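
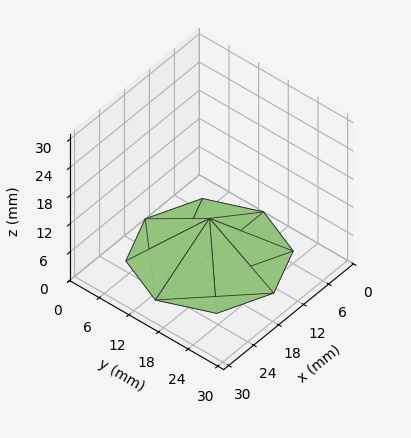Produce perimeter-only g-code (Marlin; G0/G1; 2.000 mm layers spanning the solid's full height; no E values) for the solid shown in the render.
Reading the render: the shape is a regular 8-sided pyramid, base circumscribed radius ≈ 13 mm, apex at z ≈ 8 mm (dimensions read to the nearest mm from the axis ticks). For the g-code, the solid's height is divided into equal slices at the stated Δz and each level perimeter traced with G1 moves after a G0 lift.

; perimeter-only toolpath
G21 ; units = mm
G90 ; absolute positioning
G28 ; home
; layer 1
G0 Z2.000
G0 X22.750 Y13.000
G1 X19.894 Y19.894
G1 X13.000 Y22.750
G1 X6.106 Y19.894
G1 X3.250 Y13.000
G1 X6.106 Y6.106
G1 X13.000 Y3.250
G1 X19.894 Y6.106
G1 X22.750 Y13.000
; layer 2
G0 Z4.000
G0 X19.500 Y13.000
G1 X17.596 Y17.596
G1 X13.000 Y19.500
G1 X8.404 Y17.596
G1 X6.500 Y13.000
G1 X8.404 Y8.404
G1 X13.000 Y6.500
G1 X17.596 Y8.404
G1 X19.500 Y13.000
; layer 3
G0 Z6.000
G0 X16.250 Y13.000
G1 X15.298 Y15.298
G1 X13.000 Y16.250
G1 X10.702 Y15.298
G1 X9.750 Y13.000
G1 X10.702 Y10.702
G1 X13.000 Y9.750
G1 X15.298 Y10.702
G1 X16.250 Y13.000
M2 ; end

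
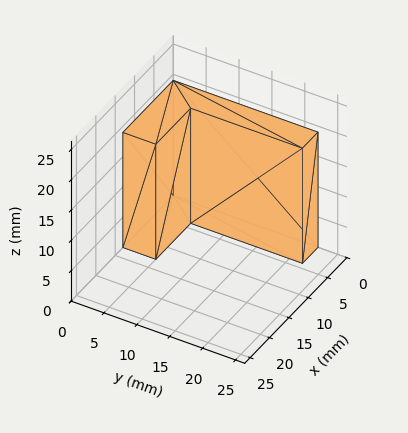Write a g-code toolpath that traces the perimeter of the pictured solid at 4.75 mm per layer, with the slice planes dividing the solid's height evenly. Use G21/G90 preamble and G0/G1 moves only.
Reading the render: the shape is an L-shaped prism: outer 13 × 22 mm, arm thicknesses ≈ 5 mm (horizontal) and 4 mm (vertical), extruded 19 mm in z (dimensions read to the nearest mm from the axis ticks). For the g-code, the solid's height is divided into equal slices at the stated Δz and each level perimeter traced with G1 moves after a G0 lift.

; perimeter-only toolpath
G21 ; units = mm
G90 ; absolute positioning
G28 ; home
; layer 1
G0 Z4.75
G0 X0.00 Y0.00
G1 X13.00 Y0.00
G1 X13.00 Y5.00
G1 X4.00 Y5.00
G1 X4.00 Y22.00
G1 X0.00 Y22.00
G1 X0.00 Y0.00
; layer 2
G0 Z9.50
G0 X0.00 Y0.00
G1 X13.00 Y0.00
G1 X13.00 Y5.00
G1 X4.00 Y5.00
G1 X4.00 Y22.00
G1 X0.00 Y22.00
G1 X0.00 Y0.00
; layer 3
G0 Z14.25
G0 X0.00 Y0.00
G1 X13.00 Y0.00
G1 X13.00 Y5.00
G1 X4.00 Y5.00
G1 X4.00 Y22.00
G1 X0.00 Y22.00
G1 X0.00 Y0.00
; layer 4
G0 Z19.00
G0 X0.00 Y0.00
G1 X13.00 Y0.00
G1 X13.00 Y5.00
G1 X4.00 Y5.00
G1 X4.00 Y22.00
G1 X0.00 Y22.00
G1 X0.00 Y0.00
M2 ; end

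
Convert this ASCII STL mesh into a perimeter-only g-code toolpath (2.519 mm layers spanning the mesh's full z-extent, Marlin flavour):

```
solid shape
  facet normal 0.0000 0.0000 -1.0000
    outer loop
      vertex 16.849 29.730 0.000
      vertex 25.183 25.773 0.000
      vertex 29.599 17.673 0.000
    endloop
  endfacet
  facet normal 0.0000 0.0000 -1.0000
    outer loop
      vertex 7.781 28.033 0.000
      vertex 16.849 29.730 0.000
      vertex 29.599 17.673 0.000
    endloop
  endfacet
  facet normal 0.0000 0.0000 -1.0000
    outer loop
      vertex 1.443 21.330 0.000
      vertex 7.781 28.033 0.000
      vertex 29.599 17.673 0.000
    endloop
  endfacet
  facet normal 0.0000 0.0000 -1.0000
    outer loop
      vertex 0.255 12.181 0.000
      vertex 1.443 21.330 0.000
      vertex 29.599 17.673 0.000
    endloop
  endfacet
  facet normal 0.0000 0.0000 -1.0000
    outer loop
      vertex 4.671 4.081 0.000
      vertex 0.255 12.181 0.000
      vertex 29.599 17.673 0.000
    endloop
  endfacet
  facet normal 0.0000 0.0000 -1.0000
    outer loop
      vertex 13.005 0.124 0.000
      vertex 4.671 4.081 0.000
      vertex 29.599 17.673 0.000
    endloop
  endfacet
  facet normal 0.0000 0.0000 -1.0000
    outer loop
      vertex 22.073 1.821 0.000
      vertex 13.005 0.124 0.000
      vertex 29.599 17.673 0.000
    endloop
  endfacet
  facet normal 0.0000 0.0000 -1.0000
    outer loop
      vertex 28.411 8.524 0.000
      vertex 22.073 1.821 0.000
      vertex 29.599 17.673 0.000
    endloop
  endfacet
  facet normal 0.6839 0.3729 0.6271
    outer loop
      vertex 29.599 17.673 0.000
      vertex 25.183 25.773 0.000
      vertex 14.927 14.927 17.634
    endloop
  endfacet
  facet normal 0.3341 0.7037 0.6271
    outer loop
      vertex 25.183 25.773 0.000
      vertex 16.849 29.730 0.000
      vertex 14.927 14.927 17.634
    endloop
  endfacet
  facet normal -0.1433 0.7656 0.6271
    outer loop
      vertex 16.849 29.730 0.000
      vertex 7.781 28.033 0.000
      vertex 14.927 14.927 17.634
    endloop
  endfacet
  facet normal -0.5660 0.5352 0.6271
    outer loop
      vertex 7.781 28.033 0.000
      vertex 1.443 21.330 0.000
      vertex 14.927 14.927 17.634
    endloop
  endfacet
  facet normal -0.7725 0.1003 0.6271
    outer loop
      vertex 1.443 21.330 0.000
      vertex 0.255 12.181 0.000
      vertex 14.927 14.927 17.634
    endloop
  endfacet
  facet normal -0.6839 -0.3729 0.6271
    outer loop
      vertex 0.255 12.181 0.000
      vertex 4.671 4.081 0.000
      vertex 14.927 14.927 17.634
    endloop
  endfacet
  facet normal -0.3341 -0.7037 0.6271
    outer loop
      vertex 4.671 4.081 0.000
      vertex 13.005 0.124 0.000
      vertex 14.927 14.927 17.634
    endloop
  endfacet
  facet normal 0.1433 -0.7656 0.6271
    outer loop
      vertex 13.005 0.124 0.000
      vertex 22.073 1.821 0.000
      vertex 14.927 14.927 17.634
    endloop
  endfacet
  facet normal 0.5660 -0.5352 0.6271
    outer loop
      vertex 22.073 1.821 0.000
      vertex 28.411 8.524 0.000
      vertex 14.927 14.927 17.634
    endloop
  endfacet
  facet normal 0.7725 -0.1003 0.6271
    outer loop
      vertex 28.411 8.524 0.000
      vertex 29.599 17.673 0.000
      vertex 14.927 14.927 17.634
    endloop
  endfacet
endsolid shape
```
; perimeter-only toolpath
G21 ; units = mm
G90 ; absolute positioning
G28 ; home
; layer 1
G0 Z2.519
G0 X27.503 Y17.281
G1 X23.718 Y24.224
G1 X16.574 Y27.615
G1 X8.802 Y26.161
G1 X3.369 Y20.415
G1 X2.351 Y12.573
G1 X6.136 Y5.630
G1 X13.280 Y2.239
G1 X21.052 Y3.693
G1 X26.485 Y9.439
G1 X27.503 Y17.281
; layer 2
G0 Z5.038
G0 X25.407 Y16.888
G1 X22.253 Y22.674
G1 X16.300 Y25.501
G1 X9.823 Y24.288
G1 X5.296 Y19.501
G1 X4.447 Y12.966
G1 X7.601 Y7.180
G1 X13.554 Y4.353
G1 X20.031 Y5.566
G1 X24.558 Y10.353
G1 X25.407 Y16.888
; layer 3
G0 Z7.557
G0 X23.311 Y16.496
G1 X20.788 Y21.125
G1 X16.025 Y23.386
G1 X10.844 Y22.416
G1 X7.222 Y18.586
G1 X6.543 Y13.358
G1 X9.066 Y8.729
G1 X13.829 Y6.468
G1 X19.010 Y7.438
G1 X22.632 Y11.268
G1 X23.311 Y16.496
; layer 4
G0 Z10.077
G0 X21.215 Y16.104
G1 X19.322 Y19.575
G1 X15.751 Y21.271
G1 X11.864 Y20.544
G1 X9.148 Y17.671
G1 X8.639 Y13.750
G1 X10.532 Y10.279
G1 X14.103 Y8.583
G1 X17.990 Y9.310
G1 X20.706 Y12.183
G1 X21.215 Y16.104
; layer 5
G0 Z12.596
G0 X19.119 Y15.712
G1 X17.857 Y18.026
G1 X15.476 Y19.156
G1 X12.885 Y18.672
G1 X11.074 Y16.756
G1 X10.735 Y14.142
G1 X11.997 Y11.828
G1 X14.378 Y10.698
G1 X16.969 Y11.182
G1 X18.780 Y13.098
G1 X19.119 Y15.712
; layer 6
G0 Z15.115
G0 X17.023 Y15.319
G1 X16.392 Y16.476
G1 X15.202 Y17.042
G1 X13.906 Y16.799
G1 X13.001 Y15.842
G1 X12.831 Y14.535
G1 X13.462 Y13.378
G1 X14.652 Y12.812
G1 X15.948 Y13.055
G1 X16.853 Y14.012
G1 X17.023 Y15.319
M2 ; end

The solid is a regular 10-sided pyramid, base circumscribed radius ≈ 14.9 mm, apex at z ≈ 17.6 mm. Slicing at Δz = 2.519 mm — 7 equal slices spanning the solid's height, so layer i sits at z = i·h/7 — gives 6 non-empty perimeters. Each is a 10-segment closed polygon; G0 lifts to the layer z and rapids to the start vertex, then G1 traces the edges. The cross-section shrinks linearly with z (the slice at the apex is degenerate and omitted).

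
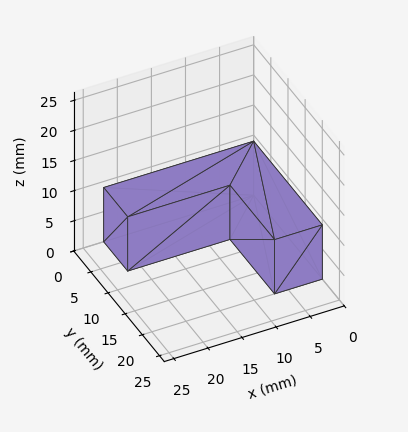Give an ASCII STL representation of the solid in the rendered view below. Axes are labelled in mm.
Reading the render: the shape is an L-shaped prism: outer 22 × 20 mm, arm thicknesses ≈ 7 mm (horizontal) and 7 mm (vertical), extruded 9 mm in z (dimensions read to the nearest mm from the axis ticks). For the STL, each face is triangulated and given an outward normal.

solid part
  facet normal 0.0000 0.0000 -1.0000
    outer loop
      vertex 22.000 7.000 0.000
      vertex 22.000 0.000 0.000
      vertex 0.000 0.000 0.000
    endloop
  endfacet
  facet normal 0.0000 0.0000 -1.0000
    outer loop
      vertex 7.000 7.000 0.000
      vertex 22.000 7.000 0.000
      vertex 0.000 0.000 0.000
    endloop
  endfacet
  facet normal 0.0000 0.0000 -1.0000
    outer loop
      vertex 7.000 20.000 0.000
      vertex 7.000 7.000 0.000
      vertex 0.000 0.000 0.000
    endloop
  endfacet
  facet normal 0.0000 0.0000 -1.0000
    outer loop
      vertex 0.000 20.000 0.000
      vertex 7.000 20.000 0.000
      vertex 0.000 0.000 0.000
    endloop
  endfacet
  facet normal 0.0000 0.0000 1.0000
    outer loop
      vertex 0.000 0.000 9.000
      vertex 22.000 0.000 9.000
      vertex 22.000 7.000 9.000
    endloop
  endfacet
  facet normal 0.0000 0.0000 1.0000
    outer loop
      vertex 0.000 0.000 9.000
      vertex 22.000 7.000 9.000
      vertex 7.000 7.000 9.000
    endloop
  endfacet
  facet normal 0.0000 0.0000 1.0000
    outer loop
      vertex 0.000 0.000 9.000
      vertex 7.000 7.000 9.000
      vertex 7.000 20.000 9.000
    endloop
  endfacet
  facet normal 0.0000 0.0000 1.0000
    outer loop
      vertex 0.000 0.000 9.000
      vertex 7.000 20.000 9.000
      vertex 0.000 20.000 9.000
    endloop
  endfacet
  facet normal 0.0000 -1.0000 0.0000
    outer loop
      vertex 0.000 0.000 0.000
      vertex 22.000 0.000 0.000
      vertex 22.000 0.000 9.000
    endloop
  endfacet
  facet normal 0.0000 -1.0000 0.0000
    outer loop
      vertex 0.000 0.000 0.000
      vertex 22.000 0.000 9.000
      vertex 0.000 0.000 9.000
    endloop
  endfacet
  facet normal 1.0000 0.0000 0.0000
    outer loop
      vertex 22.000 0.000 0.000
      vertex 22.000 7.000 0.000
      vertex 22.000 7.000 9.000
    endloop
  endfacet
  facet normal 1.0000 0.0000 0.0000
    outer loop
      vertex 22.000 0.000 0.000
      vertex 22.000 7.000 9.000
      vertex 22.000 0.000 9.000
    endloop
  endfacet
  facet normal 0.0000 1.0000 0.0000
    outer loop
      vertex 22.000 7.000 0.000
      vertex 7.000 7.000 0.000
      vertex 7.000 7.000 9.000
    endloop
  endfacet
  facet normal 0.0000 1.0000 0.0000
    outer loop
      vertex 22.000 7.000 0.000
      vertex 7.000 7.000 9.000
      vertex 22.000 7.000 9.000
    endloop
  endfacet
  facet normal 1.0000 0.0000 0.0000
    outer loop
      vertex 7.000 7.000 0.000
      vertex 7.000 20.000 0.000
      vertex 7.000 20.000 9.000
    endloop
  endfacet
  facet normal 1.0000 0.0000 0.0000
    outer loop
      vertex 7.000 7.000 0.000
      vertex 7.000 20.000 9.000
      vertex 7.000 7.000 9.000
    endloop
  endfacet
  facet normal 0.0000 1.0000 0.0000
    outer loop
      vertex 7.000 20.000 0.000
      vertex 0.000 20.000 0.000
      vertex 0.000 20.000 9.000
    endloop
  endfacet
  facet normal 0.0000 1.0000 0.0000
    outer loop
      vertex 7.000 20.000 0.000
      vertex 0.000 20.000 9.000
      vertex 7.000 20.000 9.000
    endloop
  endfacet
  facet normal -1.0000 0.0000 0.0000
    outer loop
      vertex 0.000 20.000 0.000
      vertex 0.000 0.000 0.000
      vertex 0.000 0.000 9.000
    endloop
  endfacet
  facet normal -1.0000 0.0000 0.0000
    outer loop
      vertex 0.000 20.000 0.000
      vertex 0.000 0.000 9.000
      vertex 0.000 20.000 9.000
    endloop
  endfacet
endsolid part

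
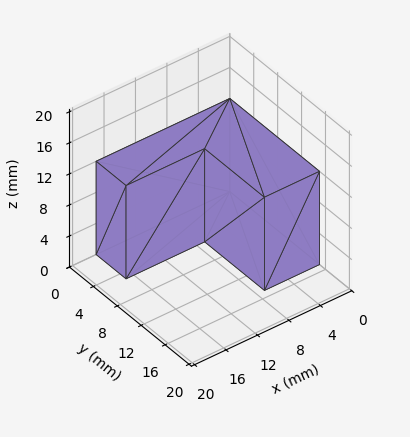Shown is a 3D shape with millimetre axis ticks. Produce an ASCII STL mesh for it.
Reading the render: the shape is an L-shaped prism: outer 17 × 15 mm, arm thicknesses ≈ 5 mm (horizontal) and 7 mm (vertical), extruded 12 mm in z (dimensions read to the nearest mm from the axis ticks). For the STL, each face is triangulated and given an outward normal.

solid part
  facet normal 0.0000 0.0000 -1.0000
    outer loop
      vertex 17.00 5.00 0.00
      vertex 17.00 0.00 0.00
      vertex 0.00 0.00 0.00
    endloop
  endfacet
  facet normal 0.0000 0.0000 -1.0000
    outer loop
      vertex 7.00 5.00 0.00
      vertex 17.00 5.00 0.00
      vertex 0.00 0.00 0.00
    endloop
  endfacet
  facet normal 0.0000 0.0000 -1.0000
    outer loop
      vertex 7.00 15.00 0.00
      vertex 7.00 5.00 0.00
      vertex 0.00 0.00 0.00
    endloop
  endfacet
  facet normal 0.0000 0.0000 -1.0000
    outer loop
      vertex 0.00 15.00 0.00
      vertex 7.00 15.00 0.00
      vertex 0.00 0.00 0.00
    endloop
  endfacet
  facet normal 0.0000 0.0000 1.0000
    outer loop
      vertex 0.00 0.00 12.00
      vertex 17.00 0.00 12.00
      vertex 17.00 5.00 12.00
    endloop
  endfacet
  facet normal 0.0000 0.0000 1.0000
    outer loop
      vertex 0.00 0.00 12.00
      vertex 17.00 5.00 12.00
      vertex 7.00 5.00 12.00
    endloop
  endfacet
  facet normal 0.0000 0.0000 1.0000
    outer loop
      vertex 0.00 0.00 12.00
      vertex 7.00 5.00 12.00
      vertex 7.00 15.00 12.00
    endloop
  endfacet
  facet normal 0.0000 0.0000 1.0000
    outer loop
      vertex 0.00 0.00 12.00
      vertex 7.00 15.00 12.00
      vertex 0.00 15.00 12.00
    endloop
  endfacet
  facet normal 0.0000 -1.0000 0.0000
    outer loop
      vertex 0.00 0.00 0.00
      vertex 17.00 0.00 0.00
      vertex 17.00 0.00 12.00
    endloop
  endfacet
  facet normal 0.0000 -1.0000 0.0000
    outer loop
      vertex 0.00 0.00 0.00
      vertex 17.00 0.00 12.00
      vertex 0.00 0.00 12.00
    endloop
  endfacet
  facet normal 1.0000 0.0000 0.0000
    outer loop
      vertex 17.00 0.00 0.00
      vertex 17.00 5.00 0.00
      vertex 17.00 5.00 12.00
    endloop
  endfacet
  facet normal 1.0000 0.0000 0.0000
    outer loop
      vertex 17.00 0.00 0.00
      vertex 17.00 5.00 12.00
      vertex 17.00 0.00 12.00
    endloop
  endfacet
  facet normal 0.0000 1.0000 0.0000
    outer loop
      vertex 17.00 5.00 0.00
      vertex 7.00 5.00 0.00
      vertex 7.00 5.00 12.00
    endloop
  endfacet
  facet normal 0.0000 1.0000 0.0000
    outer loop
      vertex 17.00 5.00 0.00
      vertex 7.00 5.00 12.00
      vertex 17.00 5.00 12.00
    endloop
  endfacet
  facet normal 1.0000 0.0000 0.0000
    outer loop
      vertex 7.00 5.00 0.00
      vertex 7.00 15.00 0.00
      vertex 7.00 15.00 12.00
    endloop
  endfacet
  facet normal 1.0000 0.0000 0.0000
    outer loop
      vertex 7.00 5.00 0.00
      vertex 7.00 15.00 12.00
      vertex 7.00 5.00 12.00
    endloop
  endfacet
  facet normal 0.0000 1.0000 0.0000
    outer loop
      vertex 7.00 15.00 0.00
      vertex 0.00 15.00 0.00
      vertex 0.00 15.00 12.00
    endloop
  endfacet
  facet normal 0.0000 1.0000 0.0000
    outer loop
      vertex 7.00 15.00 0.00
      vertex 0.00 15.00 12.00
      vertex 7.00 15.00 12.00
    endloop
  endfacet
  facet normal -1.0000 0.0000 0.0000
    outer loop
      vertex 0.00 15.00 0.00
      vertex 0.00 0.00 0.00
      vertex 0.00 0.00 12.00
    endloop
  endfacet
  facet normal -1.0000 0.0000 0.0000
    outer loop
      vertex 0.00 15.00 0.00
      vertex 0.00 0.00 12.00
      vertex 0.00 15.00 12.00
    endloop
  endfacet
endsolid part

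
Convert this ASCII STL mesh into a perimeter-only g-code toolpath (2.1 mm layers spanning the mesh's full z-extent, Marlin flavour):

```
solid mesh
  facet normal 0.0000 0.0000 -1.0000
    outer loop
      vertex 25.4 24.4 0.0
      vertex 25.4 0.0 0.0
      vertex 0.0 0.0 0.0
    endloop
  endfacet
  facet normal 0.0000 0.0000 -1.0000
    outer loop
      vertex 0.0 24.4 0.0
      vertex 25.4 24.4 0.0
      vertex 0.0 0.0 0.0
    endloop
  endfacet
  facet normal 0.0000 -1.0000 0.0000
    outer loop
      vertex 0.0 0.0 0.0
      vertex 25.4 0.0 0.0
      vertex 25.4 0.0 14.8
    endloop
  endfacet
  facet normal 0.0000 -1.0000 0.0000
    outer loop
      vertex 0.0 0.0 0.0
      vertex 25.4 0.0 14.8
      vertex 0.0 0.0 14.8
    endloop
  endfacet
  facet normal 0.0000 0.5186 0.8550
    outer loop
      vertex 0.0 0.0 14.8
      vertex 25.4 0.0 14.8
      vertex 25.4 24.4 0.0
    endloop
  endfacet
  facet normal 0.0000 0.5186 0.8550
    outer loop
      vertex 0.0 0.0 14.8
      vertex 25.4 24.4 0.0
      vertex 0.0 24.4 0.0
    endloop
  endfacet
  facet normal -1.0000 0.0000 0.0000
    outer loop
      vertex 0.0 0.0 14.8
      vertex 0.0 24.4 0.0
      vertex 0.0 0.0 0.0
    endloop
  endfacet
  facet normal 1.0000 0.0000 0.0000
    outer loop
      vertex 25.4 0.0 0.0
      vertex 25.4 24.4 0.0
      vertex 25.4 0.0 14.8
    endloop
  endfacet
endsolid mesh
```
; perimeter-only toolpath
G21 ; units = mm
G90 ; absolute positioning
G28 ; home
; layer 1
G0 Z2.1
G0 X0.0 Y0.0
G1 X25.4 Y0.0
G1 X25.4 Y20.9
G1 X0.0 Y20.9
G1 X0.0 Y0.0
; layer 2
G0 Z4.2
G0 X0.0 Y0.0
G1 X25.4 Y0.0
G1 X25.4 Y17.4
G1 X0.0 Y17.4
G1 X0.0 Y0.0
; layer 3
G0 Z6.3
G0 X0.0 Y0.0
G1 X25.4 Y0.0
G1 X25.4 Y13.9
G1 X0.0 Y13.9
G1 X0.0 Y0.0
; layer 4
G0 Z8.5
G0 X0.0 Y0.0
G1 X25.4 Y0.0
G1 X25.4 Y10.5
G1 X0.0 Y10.5
G1 X0.0 Y0.0
; layer 5
G0 Z10.6
G0 X0.0 Y0.0
G1 X25.4 Y0.0
G1 X25.4 Y7.0
G1 X0.0 Y7.0
G1 X0.0 Y0.0
; layer 6
G0 Z12.7
G0 X0.0 Y0.0
G1 X25.4 Y0.0
G1 X25.4 Y3.5
G1 X0.0 Y3.5
G1 X0.0 Y0.0
M2 ; end

The solid is a wedge (ramp): 25.4 × 24.4 mm base, rising to 14.8 mm along the y=0 edge and sloping linearly to z=0 at y=24.4. Slicing at Δz = 2.1 mm — 7 equal slices spanning the solid's height, so layer i sits at z = i·h/7 — gives 6 non-empty perimeters. Each is a 4-segment closed polygon; G0 lifts to the layer z and rapids to the start vertex, then G1 traces the edges. The cross-section shrinks linearly with z (the slice at the apex is degenerate and omitted).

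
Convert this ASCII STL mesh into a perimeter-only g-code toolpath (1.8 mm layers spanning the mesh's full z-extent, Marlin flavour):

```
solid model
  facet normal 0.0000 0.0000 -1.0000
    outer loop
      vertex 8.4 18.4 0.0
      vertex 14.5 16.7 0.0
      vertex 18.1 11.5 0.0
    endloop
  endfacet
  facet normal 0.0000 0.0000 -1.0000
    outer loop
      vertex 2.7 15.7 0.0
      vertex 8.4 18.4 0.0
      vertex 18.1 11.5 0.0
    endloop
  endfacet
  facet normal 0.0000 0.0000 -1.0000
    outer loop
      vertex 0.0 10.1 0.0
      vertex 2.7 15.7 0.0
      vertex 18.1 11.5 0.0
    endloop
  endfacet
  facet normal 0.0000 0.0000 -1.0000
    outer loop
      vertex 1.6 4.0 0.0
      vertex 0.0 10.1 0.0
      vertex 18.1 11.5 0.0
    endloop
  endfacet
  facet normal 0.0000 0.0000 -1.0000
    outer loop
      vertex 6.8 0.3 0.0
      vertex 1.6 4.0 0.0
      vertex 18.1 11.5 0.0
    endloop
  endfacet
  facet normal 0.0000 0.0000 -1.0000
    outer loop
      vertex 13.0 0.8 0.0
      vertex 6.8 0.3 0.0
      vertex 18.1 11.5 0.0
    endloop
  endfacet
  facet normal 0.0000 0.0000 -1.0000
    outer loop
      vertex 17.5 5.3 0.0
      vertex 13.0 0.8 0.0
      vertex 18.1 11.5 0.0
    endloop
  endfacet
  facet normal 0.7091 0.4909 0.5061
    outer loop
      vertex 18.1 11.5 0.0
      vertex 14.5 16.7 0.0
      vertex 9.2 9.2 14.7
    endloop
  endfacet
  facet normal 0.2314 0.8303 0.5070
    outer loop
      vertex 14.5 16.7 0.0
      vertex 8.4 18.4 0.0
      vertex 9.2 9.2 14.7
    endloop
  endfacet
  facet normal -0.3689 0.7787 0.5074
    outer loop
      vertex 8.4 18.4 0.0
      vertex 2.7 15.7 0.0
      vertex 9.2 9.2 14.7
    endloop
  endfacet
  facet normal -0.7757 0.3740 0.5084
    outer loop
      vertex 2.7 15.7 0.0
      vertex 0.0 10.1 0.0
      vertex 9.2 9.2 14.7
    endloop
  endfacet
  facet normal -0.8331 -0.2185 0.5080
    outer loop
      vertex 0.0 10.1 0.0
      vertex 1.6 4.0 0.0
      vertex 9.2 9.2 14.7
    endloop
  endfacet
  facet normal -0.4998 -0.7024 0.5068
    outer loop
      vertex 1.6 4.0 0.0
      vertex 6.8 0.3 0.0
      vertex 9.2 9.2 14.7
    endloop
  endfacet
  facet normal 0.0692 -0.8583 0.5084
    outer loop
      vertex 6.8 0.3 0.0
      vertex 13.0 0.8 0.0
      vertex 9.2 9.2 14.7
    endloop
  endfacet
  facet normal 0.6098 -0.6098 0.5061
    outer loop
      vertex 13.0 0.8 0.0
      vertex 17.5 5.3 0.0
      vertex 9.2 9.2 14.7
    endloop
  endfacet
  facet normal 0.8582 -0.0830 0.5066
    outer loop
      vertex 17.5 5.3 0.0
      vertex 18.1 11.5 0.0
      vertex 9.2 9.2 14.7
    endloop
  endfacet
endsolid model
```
; perimeter-only toolpath
G21 ; units = mm
G90 ; absolute positioning
G28 ; home
; layer 1
G0 Z1.8
G0 X17.0 Y11.2
G1 X13.8 Y15.8
G1 X8.5 Y17.2
G1 X3.5 Y14.9
G1 X1.1 Y10.0
G1 X2.5 Y4.7
G1 X7.1 Y1.4
G1 X12.5 Y1.9
G1 X16.5 Y5.8
G1 X17.0 Y11.2
; layer 2
G0 Z3.7
G0 X15.9 Y10.9
G1 X13.2 Y14.8
G1 X8.6 Y16.1
G1 X4.3 Y14.1
G1 X2.3 Y9.9
G1 X3.5 Y5.3
G1 X7.4 Y2.5
G1 X12.1 Y2.9
G1 X15.4 Y6.3
G1 X15.9 Y10.9
; layer 3
G0 Z5.5
G0 X14.8 Y10.6
G1 X12.5 Y13.9
G1 X8.7 Y14.9
G1 X5.1 Y13.3
G1 X3.4 Y9.8
G1 X4.4 Y5.9
G1 X7.7 Y3.6
G1 X11.6 Y3.9
G1 X14.4 Y6.8
G1 X14.8 Y10.6
; layer 4
G0 Z7.3
G0 X13.7 Y10.3
G1 X11.8 Y12.9
G1 X8.8 Y13.8
G1 X5.9 Y12.4
G1 X4.6 Y9.6
G1 X5.4 Y6.6
G1 X8.0 Y4.8
G1 X11.1 Y5.0
G1 X13.3 Y7.2
G1 X13.7 Y10.3
; layer 5
G0 Z9.2
G0 X12.5 Y10.1
G1 X11.2 Y12.0
G1 X8.9 Y12.6
G1 X6.8 Y11.6
G1 X5.8 Y9.5
G1 X6.3 Y7.2
G1 X8.3 Y5.9
G1 X10.6 Y6.0
G1 X12.3 Y7.7
G1 X12.5 Y10.1
; layer 6
G0 Z11.0
G0 X11.4 Y9.8
G1 X10.5 Y11.1
G1 X9.0 Y11.5
G1 X7.6 Y10.8
G1 X6.9 Y9.4
G1 X7.3 Y7.9
G1 X8.6 Y7.0
G1 X10.2 Y7.1
G1 X11.3 Y8.2
G1 X11.4 Y9.8
; layer 7
G0 Z12.9
G0 X10.3 Y9.5
G1 X9.9 Y10.1
G1 X9.1 Y10.3
G1 X8.4 Y10.0
G1 X8.0 Y9.3
G1 X8.2 Y8.5
G1 X8.9 Y8.1
G1 X9.7 Y8.1
G1 X10.2 Y8.7
G1 X10.3 Y9.5
M2 ; end

The solid is a regular 9-sided pyramid, base circumscribed radius ≈ 9.2 mm, apex at z ≈ 14.7 mm. Slicing at Δz = 1.8 mm — 8 equal slices spanning the solid's height, so layer i sits at z = i·h/8 — gives 7 non-empty perimeters. Each is a 9-segment closed polygon; G0 lifts to the layer z and rapids to the start vertex, then G1 traces the edges. The cross-section shrinks linearly with z (the slice at the apex is degenerate and omitted).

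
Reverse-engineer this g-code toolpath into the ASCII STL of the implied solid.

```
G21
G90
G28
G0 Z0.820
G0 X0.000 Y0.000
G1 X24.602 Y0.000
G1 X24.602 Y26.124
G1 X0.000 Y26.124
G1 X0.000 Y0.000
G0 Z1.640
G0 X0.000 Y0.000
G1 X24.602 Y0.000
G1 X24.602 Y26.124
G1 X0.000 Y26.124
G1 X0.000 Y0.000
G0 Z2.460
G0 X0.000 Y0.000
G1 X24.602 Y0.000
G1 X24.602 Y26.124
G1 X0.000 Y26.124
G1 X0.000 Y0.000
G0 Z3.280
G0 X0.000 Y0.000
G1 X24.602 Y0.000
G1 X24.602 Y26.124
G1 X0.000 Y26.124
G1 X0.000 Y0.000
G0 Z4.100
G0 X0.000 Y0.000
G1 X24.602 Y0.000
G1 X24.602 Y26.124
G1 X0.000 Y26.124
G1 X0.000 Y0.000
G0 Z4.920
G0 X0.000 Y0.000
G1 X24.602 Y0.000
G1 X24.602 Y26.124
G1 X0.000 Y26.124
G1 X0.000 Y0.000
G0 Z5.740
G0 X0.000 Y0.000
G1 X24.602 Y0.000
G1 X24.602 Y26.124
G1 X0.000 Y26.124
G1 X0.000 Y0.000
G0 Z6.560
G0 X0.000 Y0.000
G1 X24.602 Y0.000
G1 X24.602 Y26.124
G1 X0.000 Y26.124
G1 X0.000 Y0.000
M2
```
solid part
  facet normal 0.0000 0.0000 -1.0000
    outer loop
      vertex 24.602 26.124 0.000
      vertex 24.602 0.000 0.000
      vertex 0.000 0.000 0.000
    endloop
  endfacet
  facet normal 0.0000 0.0000 -1.0000
    outer loop
      vertex 0.000 26.124 0.000
      vertex 24.602 26.124 0.000
      vertex 0.000 0.000 0.000
    endloop
  endfacet
  facet normal 0.0000 0.0000 1.0000
    outer loop
      vertex 0.000 0.000 6.560
      vertex 24.602 0.000 6.560
      vertex 24.602 26.124 6.560
    endloop
  endfacet
  facet normal 0.0000 0.0000 1.0000
    outer loop
      vertex 0.000 0.000 6.560
      vertex 24.602 26.124 6.560
      vertex 0.000 26.124 6.560
    endloop
  endfacet
  facet normal 0.0000 -1.0000 0.0000
    outer loop
      vertex 0.000 0.000 0.000
      vertex 24.602 0.000 0.000
      vertex 24.602 0.000 6.560
    endloop
  endfacet
  facet normal 0.0000 -1.0000 0.0000
    outer loop
      vertex 0.000 0.000 0.000
      vertex 24.602 0.000 6.560
      vertex 0.000 0.000 6.560
    endloop
  endfacet
  facet normal 0.0000 1.0000 0.0000
    outer loop
      vertex 24.602 26.124 6.560
      vertex 24.602 26.124 0.000
      vertex 0.000 26.124 0.000
    endloop
  endfacet
  facet normal 0.0000 1.0000 0.0000
    outer loop
      vertex 0.000 26.124 6.560
      vertex 24.602 26.124 6.560
      vertex 0.000 26.124 0.000
    endloop
  endfacet
  facet normal -1.0000 0.0000 0.0000
    outer loop
      vertex 0.000 26.124 6.560
      vertex 0.000 26.124 0.000
      vertex 0.000 0.000 0.000
    endloop
  endfacet
  facet normal -1.0000 0.0000 0.0000
    outer loop
      vertex 0.000 0.000 6.560
      vertex 0.000 26.124 6.560
      vertex 0.000 0.000 0.000
    endloop
  endfacet
  facet normal 1.0000 0.0000 0.0000
    outer loop
      vertex 24.602 0.000 0.000
      vertex 24.602 26.124 0.000
      vertex 24.602 26.124 6.560
    endloop
  endfacet
  facet normal 1.0000 0.0000 0.0000
    outer loop
      vertex 24.602 0.000 0.000
      vertex 24.602 26.124 6.560
      vertex 24.602 0.000 6.560
    endloop
  endfacet
endsolid part

The G0 Z moves step by Δz≈0.820 mm. Every layer's G1 loop is the same polygon, so the solid is a straight extrusion of it from z=0 to z≈6.56. Closing with flat bottom and top caps and triangulating gives 12 facets — a rectangular box, roughly 24.6 × 26.1 mm footprint and 6.56 mm tall.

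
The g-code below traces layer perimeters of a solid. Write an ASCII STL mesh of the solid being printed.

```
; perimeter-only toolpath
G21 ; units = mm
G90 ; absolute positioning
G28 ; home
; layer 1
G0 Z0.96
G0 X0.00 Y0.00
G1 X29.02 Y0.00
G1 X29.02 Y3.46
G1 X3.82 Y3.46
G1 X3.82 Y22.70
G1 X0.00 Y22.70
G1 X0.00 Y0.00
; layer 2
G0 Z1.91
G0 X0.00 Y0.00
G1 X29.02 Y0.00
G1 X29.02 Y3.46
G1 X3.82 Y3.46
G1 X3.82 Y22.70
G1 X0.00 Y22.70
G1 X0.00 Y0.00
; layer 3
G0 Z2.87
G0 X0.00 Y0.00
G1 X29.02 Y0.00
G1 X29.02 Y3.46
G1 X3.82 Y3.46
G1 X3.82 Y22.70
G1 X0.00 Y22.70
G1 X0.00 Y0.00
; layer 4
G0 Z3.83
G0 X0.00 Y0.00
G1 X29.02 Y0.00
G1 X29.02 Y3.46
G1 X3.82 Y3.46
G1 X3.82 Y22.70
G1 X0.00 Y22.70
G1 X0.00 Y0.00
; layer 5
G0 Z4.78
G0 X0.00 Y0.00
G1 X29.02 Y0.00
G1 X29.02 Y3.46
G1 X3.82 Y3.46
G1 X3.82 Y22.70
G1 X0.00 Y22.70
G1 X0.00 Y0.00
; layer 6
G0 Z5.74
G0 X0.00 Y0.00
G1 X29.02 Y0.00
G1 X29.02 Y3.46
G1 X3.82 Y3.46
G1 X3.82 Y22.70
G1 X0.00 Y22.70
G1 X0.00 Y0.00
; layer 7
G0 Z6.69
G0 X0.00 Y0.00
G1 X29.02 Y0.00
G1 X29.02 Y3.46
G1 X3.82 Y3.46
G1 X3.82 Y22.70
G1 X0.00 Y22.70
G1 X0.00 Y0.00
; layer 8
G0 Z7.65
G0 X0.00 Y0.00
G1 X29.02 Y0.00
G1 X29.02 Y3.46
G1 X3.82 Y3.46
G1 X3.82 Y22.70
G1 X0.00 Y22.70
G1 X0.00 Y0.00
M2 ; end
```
solid part
  facet normal 0.0000 0.0000 -1.0000
    outer loop
      vertex 29.02 3.46 0.00
      vertex 29.02 0.00 0.00
      vertex 0.00 0.00 0.00
    endloop
  endfacet
  facet normal 0.0000 0.0000 -1.0000
    outer loop
      vertex 3.82 3.46 0.00
      vertex 29.02 3.46 0.00
      vertex 0.00 0.00 0.00
    endloop
  endfacet
  facet normal 0.0000 0.0000 -1.0000
    outer loop
      vertex 3.82 22.70 0.00
      vertex 3.82 3.46 0.00
      vertex 0.00 0.00 0.00
    endloop
  endfacet
  facet normal 0.0000 0.0000 -1.0000
    outer loop
      vertex 0.00 22.70 0.00
      vertex 3.82 22.70 0.00
      vertex 0.00 0.00 0.00
    endloop
  endfacet
  facet normal 0.0000 0.0000 1.0000
    outer loop
      vertex 0.00 0.00 7.65
      vertex 29.02 0.00 7.65
      vertex 29.02 3.46 7.65
    endloop
  endfacet
  facet normal 0.0000 0.0000 1.0000
    outer loop
      vertex 0.00 0.00 7.65
      vertex 29.02 3.46 7.65
      vertex 3.82 3.46 7.65
    endloop
  endfacet
  facet normal 0.0000 0.0000 1.0000
    outer loop
      vertex 0.00 0.00 7.65
      vertex 3.82 3.46 7.65
      vertex 3.82 22.70 7.65
    endloop
  endfacet
  facet normal 0.0000 0.0000 1.0000
    outer loop
      vertex 0.00 0.00 7.65
      vertex 3.82 22.70 7.65
      vertex 0.00 22.70 7.65
    endloop
  endfacet
  facet normal 0.0000 -1.0000 0.0000
    outer loop
      vertex 0.00 0.00 0.00
      vertex 29.02 0.00 0.00
      vertex 29.02 0.00 7.65
    endloop
  endfacet
  facet normal 0.0000 -1.0000 0.0000
    outer loop
      vertex 0.00 0.00 0.00
      vertex 29.02 0.00 7.65
      vertex 0.00 0.00 7.65
    endloop
  endfacet
  facet normal 1.0000 0.0000 0.0000
    outer loop
      vertex 29.02 0.00 0.00
      vertex 29.02 3.46 0.00
      vertex 29.02 3.46 7.65
    endloop
  endfacet
  facet normal 1.0000 0.0000 0.0000
    outer loop
      vertex 29.02 0.00 0.00
      vertex 29.02 3.46 7.65
      vertex 29.02 0.00 7.65
    endloop
  endfacet
  facet normal 0.0000 1.0000 0.0000
    outer loop
      vertex 29.02 3.46 0.00
      vertex 3.82 3.46 0.00
      vertex 3.82 3.46 7.65
    endloop
  endfacet
  facet normal 0.0000 1.0000 0.0000
    outer loop
      vertex 29.02 3.46 0.00
      vertex 3.82 3.46 7.65
      vertex 29.02 3.46 7.65
    endloop
  endfacet
  facet normal 1.0000 0.0000 0.0000
    outer loop
      vertex 3.82 3.46 0.00
      vertex 3.82 22.70 0.00
      vertex 3.82 22.70 7.65
    endloop
  endfacet
  facet normal 1.0000 0.0000 0.0000
    outer loop
      vertex 3.82 3.46 0.00
      vertex 3.82 22.70 7.65
      vertex 3.82 3.46 7.65
    endloop
  endfacet
  facet normal 0.0000 1.0000 0.0000
    outer loop
      vertex 3.82 22.70 0.00
      vertex 0.00 22.70 0.00
      vertex 0.00 22.70 7.65
    endloop
  endfacet
  facet normal 0.0000 1.0000 0.0000
    outer loop
      vertex 3.82 22.70 0.00
      vertex 0.00 22.70 7.65
      vertex 3.82 22.70 7.65
    endloop
  endfacet
  facet normal -1.0000 0.0000 0.0000
    outer loop
      vertex 0.00 22.70 0.00
      vertex 0.00 0.00 0.00
      vertex 0.00 0.00 7.65
    endloop
  endfacet
  facet normal -1.0000 0.0000 0.0000
    outer loop
      vertex 0.00 22.70 0.00
      vertex 0.00 0.00 7.65
      vertex 0.00 22.70 7.65
    endloop
  endfacet
endsolid part

The G0 Z moves step by Δz≈0.96 mm. Every layer's G1 loop is the same polygon, so the solid is a straight extrusion of it from z=0 to z≈7.65. Closing with flat bottom and top caps and triangulating gives 20 facets — an L-shaped prism: outer 29 × 22.7 mm, arm thicknesses ≈ 3.46 mm (horizontal) and 3.82 mm (vertical), extruded 7.65 mm in z.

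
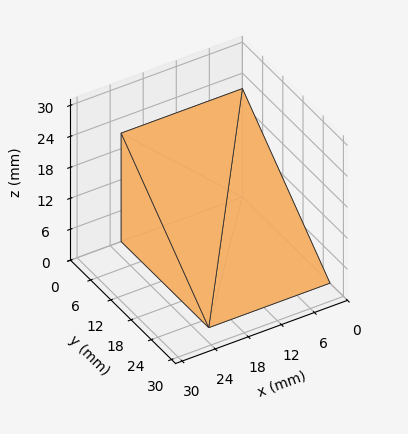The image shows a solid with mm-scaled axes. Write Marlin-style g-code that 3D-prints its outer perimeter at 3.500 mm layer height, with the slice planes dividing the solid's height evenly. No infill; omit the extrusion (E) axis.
Reading the render: the shape is a wedge (ramp): 22 × 26 mm base, rising to 21 mm along the y=0 edge and sloping linearly to z=0 at y=26 (dimensions read to the nearest mm from the axis ticks). For the g-code, the solid's height is divided into equal slices at the stated Δz and each level perimeter traced with G1 moves after a G0 lift.

; perimeter-only toolpath
G21 ; units = mm
G90 ; absolute positioning
G28 ; home
; layer 1
G0 Z3.500
G0 X0.000 Y0.000
G1 X22.000 Y0.000
G1 X22.000 Y21.667
G1 X0.000 Y21.667
G1 X0.000 Y0.000
; layer 2
G0 Z7.000
G0 X0.000 Y0.000
G1 X22.000 Y0.000
G1 X22.000 Y17.333
G1 X0.000 Y17.333
G1 X0.000 Y0.000
; layer 3
G0 Z10.500
G0 X0.000 Y0.000
G1 X22.000 Y0.000
G1 X22.000 Y13.000
G1 X0.000 Y13.000
G1 X0.000 Y0.000
; layer 4
G0 Z14.000
G0 X0.000 Y0.000
G1 X22.000 Y0.000
G1 X22.000 Y8.667
G1 X0.000 Y8.667
G1 X0.000 Y0.000
; layer 5
G0 Z17.500
G0 X0.000 Y0.000
G1 X22.000 Y0.000
G1 X22.000 Y4.333
G1 X0.000 Y4.333
G1 X0.000 Y0.000
M2 ; end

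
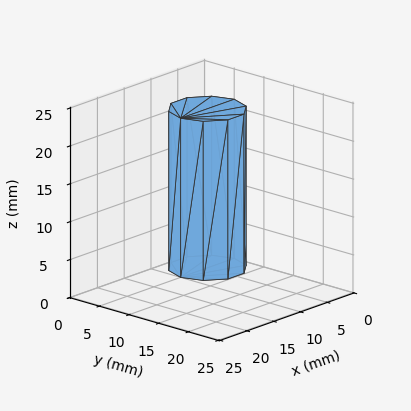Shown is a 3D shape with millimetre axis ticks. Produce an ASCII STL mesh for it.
Reading the render: the shape is a regular 10-sided prism (a cylinder approximated with 10 flat sides), circumscribed radius ≈ 5 mm, height ≈ 21 mm (dimensions read to the nearest mm from the axis ticks). For the STL, each face is triangulated and given an outward normal.

solid part
  facet normal 0.0000 0.0000 -1.0000
    outer loop
      vertex 6.5 9.8 0.0
      vertex 9.0 7.9 0.0
      vertex 10.0 5.0 0.0
    endloop
  endfacet
  facet normal 0.0000 0.0000 -1.0000
    outer loop
      vertex 3.5 9.8 0.0
      vertex 6.5 9.8 0.0
      vertex 10.0 5.0 0.0
    endloop
  endfacet
  facet normal 0.0000 0.0000 -1.0000
    outer loop
      vertex 1.0 7.9 0.0
      vertex 3.5 9.8 0.0
      vertex 10.0 5.0 0.0
    endloop
  endfacet
  facet normal 0.0000 0.0000 -1.0000
    outer loop
      vertex 0.0 5.0 0.0
      vertex 1.0 7.9 0.0
      vertex 10.0 5.0 0.0
    endloop
  endfacet
  facet normal 0.0000 0.0000 -1.0000
    outer loop
      vertex 1.0 2.1 0.0
      vertex 0.0 5.0 0.0
      vertex 10.0 5.0 0.0
    endloop
  endfacet
  facet normal 0.0000 0.0000 -1.0000
    outer loop
      vertex 3.5 0.2 0.0
      vertex 1.0 2.1 0.0
      vertex 10.0 5.0 0.0
    endloop
  endfacet
  facet normal 0.0000 0.0000 -1.0000
    outer loop
      vertex 6.5 0.2 0.0
      vertex 3.5 0.2 0.0
      vertex 10.0 5.0 0.0
    endloop
  endfacet
  facet normal 0.0000 0.0000 -1.0000
    outer loop
      vertex 9.0 2.1 0.0
      vertex 6.5 0.2 0.0
      vertex 10.0 5.0 0.0
    endloop
  endfacet
  facet normal 0.0000 0.0000 1.0000
    outer loop
      vertex 10.0 5.0 21.0
      vertex 9.0 7.9 21.0
      vertex 6.5 9.8 21.0
    endloop
  endfacet
  facet normal 0.0000 0.0000 1.0000
    outer loop
      vertex 10.0 5.0 21.0
      vertex 6.5 9.8 21.0
      vertex 3.5 9.8 21.0
    endloop
  endfacet
  facet normal 0.0000 0.0000 1.0000
    outer loop
      vertex 10.0 5.0 21.0
      vertex 3.5 9.8 21.0
      vertex 1.0 7.9 21.0
    endloop
  endfacet
  facet normal 0.0000 0.0000 1.0000
    outer loop
      vertex 10.0 5.0 21.0
      vertex 1.0 7.9 21.0
      vertex 0.0 5.0 21.0
    endloop
  endfacet
  facet normal 0.0000 0.0000 1.0000
    outer loop
      vertex 10.0 5.0 21.0
      vertex 0.0 5.0 21.0
      vertex 1.0 2.1 21.0
    endloop
  endfacet
  facet normal 0.0000 0.0000 1.0000
    outer loop
      vertex 10.0 5.0 21.0
      vertex 1.0 2.1 21.0
      vertex 3.5 0.2 21.0
    endloop
  endfacet
  facet normal 0.0000 0.0000 1.0000
    outer loop
      vertex 10.0 5.0 21.0
      vertex 3.5 0.2 21.0
      vertex 6.5 0.2 21.0
    endloop
  endfacet
  facet normal 0.0000 0.0000 1.0000
    outer loop
      vertex 10.0 5.0 21.0
      vertex 6.5 0.2 21.0
      vertex 9.0 2.1 21.0
    endloop
  endfacet
  facet normal 0.9454 0.3260 0.0000
    outer loop
      vertex 10.0 5.0 0.0
      vertex 9.0 7.9 0.0
      vertex 9.0 7.9 21.0
    endloop
  endfacet
  facet normal 0.9454 0.3260 0.0000
    outer loop
      vertex 10.0 5.0 0.0
      vertex 9.0 7.9 21.0
      vertex 10.0 5.0 21.0
    endloop
  endfacet
  facet normal 0.6051 0.7962 0.0000
    outer loop
      vertex 9.0 7.9 0.0
      vertex 6.5 9.8 0.0
      vertex 6.5 9.8 21.0
    endloop
  endfacet
  facet normal 0.6051 0.7962 0.0000
    outer loop
      vertex 9.0 7.9 0.0
      vertex 6.5 9.8 21.0
      vertex 9.0 7.9 21.0
    endloop
  endfacet
  facet normal 0.0000 1.0000 0.0000
    outer loop
      vertex 6.5 9.8 0.0
      vertex 3.5 9.8 0.0
      vertex 3.5 9.8 21.0
    endloop
  endfacet
  facet normal 0.0000 1.0000 0.0000
    outer loop
      vertex 6.5 9.8 0.0
      vertex 3.5 9.8 21.0
      vertex 6.5 9.8 21.0
    endloop
  endfacet
  facet normal -0.6051 0.7962 0.0000
    outer loop
      vertex 3.5 9.8 0.0
      vertex 1.0 7.9 0.0
      vertex 1.0 7.9 21.0
    endloop
  endfacet
  facet normal -0.6051 0.7962 0.0000
    outer loop
      vertex 3.5 9.8 0.0
      vertex 1.0 7.9 21.0
      vertex 3.5 9.8 21.0
    endloop
  endfacet
  facet normal -0.9454 0.3260 0.0000
    outer loop
      vertex 1.0 7.9 0.0
      vertex 0.0 5.0 0.0
      vertex 0.0 5.0 21.0
    endloop
  endfacet
  facet normal -0.9454 0.3260 0.0000
    outer loop
      vertex 1.0 7.9 0.0
      vertex 0.0 5.0 21.0
      vertex 1.0 7.9 21.0
    endloop
  endfacet
  facet normal -0.9454 -0.3260 0.0000
    outer loop
      vertex 0.0 5.0 0.0
      vertex 1.0 2.1 0.0
      vertex 1.0 2.1 21.0
    endloop
  endfacet
  facet normal -0.9454 -0.3260 0.0000
    outer loop
      vertex 0.0 5.0 0.0
      vertex 1.0 2.1 21.0
      vertex 0.0 5.0 21.0
    endloop
  endfacet
  facet normal -0.6051 -0.7962 0.0000
    outer loop
      vertex 1.0 2.1 0.0
      vertex 3.5 0.2 0.0
      vertex 3.5 0.2 21.0
    endloop
  endfacet
  facet normal -0.6051 -0.7962 0.0000
    outer loop
      vertex 1.0 2.1 0.0
      vertex 3.5 0.2 21.0
      vertex 1.0 2.1 21.0
    endloop
  endfacet
  facet normal 0.0000 -1.0000 0.0000
    outer loop
      vertex 3.5 0.2 0.0
      vertex 6.5 0.2 0.0
      vertex 6.5 0.2 21.0
    endloop
  endfacet
  facet normal 0.0000 -1.0000 0.0000
    outer loop
      vertex 3.5 0.2 0.0
      vertex 6.5 0.2 21.0
      vertex 3.5 0.2 21.0
    endloop
  endfacet
  facet normal 0.6051 -0.7962 0.0000
    outer loop
      vertex 6.5 0.2 0.0
      vertex 9.0 2.1 0.0
      vertex 9.0 2.1 21.0
    endloop
  endfacet
  facet normal 0.6051 -0.7962 0.0000
    outer loop
      vertex 6.5 0.2 0.0
      vertex 9.0 2.1 21.0
      vertex 6.5 0.2 21.0
    endloop
  endfacet
  facet normal 0.9454 -0.3260 0.0000
    outer loop
      vertex 9.0 2.1 0.0
      vertex 10.0 5.0 0.0
      vertex 10.0 5.0 21.0
    endloop
  endfacet
  facet normal 0.9454 -0.3260 0.0000
    outer loop
      vertex 9.0 2.1 0.0
      vertex 10.0 5.0 21.0
      vertex 9.0 2.1 21.0
    endloop
  endfacet
endsolid part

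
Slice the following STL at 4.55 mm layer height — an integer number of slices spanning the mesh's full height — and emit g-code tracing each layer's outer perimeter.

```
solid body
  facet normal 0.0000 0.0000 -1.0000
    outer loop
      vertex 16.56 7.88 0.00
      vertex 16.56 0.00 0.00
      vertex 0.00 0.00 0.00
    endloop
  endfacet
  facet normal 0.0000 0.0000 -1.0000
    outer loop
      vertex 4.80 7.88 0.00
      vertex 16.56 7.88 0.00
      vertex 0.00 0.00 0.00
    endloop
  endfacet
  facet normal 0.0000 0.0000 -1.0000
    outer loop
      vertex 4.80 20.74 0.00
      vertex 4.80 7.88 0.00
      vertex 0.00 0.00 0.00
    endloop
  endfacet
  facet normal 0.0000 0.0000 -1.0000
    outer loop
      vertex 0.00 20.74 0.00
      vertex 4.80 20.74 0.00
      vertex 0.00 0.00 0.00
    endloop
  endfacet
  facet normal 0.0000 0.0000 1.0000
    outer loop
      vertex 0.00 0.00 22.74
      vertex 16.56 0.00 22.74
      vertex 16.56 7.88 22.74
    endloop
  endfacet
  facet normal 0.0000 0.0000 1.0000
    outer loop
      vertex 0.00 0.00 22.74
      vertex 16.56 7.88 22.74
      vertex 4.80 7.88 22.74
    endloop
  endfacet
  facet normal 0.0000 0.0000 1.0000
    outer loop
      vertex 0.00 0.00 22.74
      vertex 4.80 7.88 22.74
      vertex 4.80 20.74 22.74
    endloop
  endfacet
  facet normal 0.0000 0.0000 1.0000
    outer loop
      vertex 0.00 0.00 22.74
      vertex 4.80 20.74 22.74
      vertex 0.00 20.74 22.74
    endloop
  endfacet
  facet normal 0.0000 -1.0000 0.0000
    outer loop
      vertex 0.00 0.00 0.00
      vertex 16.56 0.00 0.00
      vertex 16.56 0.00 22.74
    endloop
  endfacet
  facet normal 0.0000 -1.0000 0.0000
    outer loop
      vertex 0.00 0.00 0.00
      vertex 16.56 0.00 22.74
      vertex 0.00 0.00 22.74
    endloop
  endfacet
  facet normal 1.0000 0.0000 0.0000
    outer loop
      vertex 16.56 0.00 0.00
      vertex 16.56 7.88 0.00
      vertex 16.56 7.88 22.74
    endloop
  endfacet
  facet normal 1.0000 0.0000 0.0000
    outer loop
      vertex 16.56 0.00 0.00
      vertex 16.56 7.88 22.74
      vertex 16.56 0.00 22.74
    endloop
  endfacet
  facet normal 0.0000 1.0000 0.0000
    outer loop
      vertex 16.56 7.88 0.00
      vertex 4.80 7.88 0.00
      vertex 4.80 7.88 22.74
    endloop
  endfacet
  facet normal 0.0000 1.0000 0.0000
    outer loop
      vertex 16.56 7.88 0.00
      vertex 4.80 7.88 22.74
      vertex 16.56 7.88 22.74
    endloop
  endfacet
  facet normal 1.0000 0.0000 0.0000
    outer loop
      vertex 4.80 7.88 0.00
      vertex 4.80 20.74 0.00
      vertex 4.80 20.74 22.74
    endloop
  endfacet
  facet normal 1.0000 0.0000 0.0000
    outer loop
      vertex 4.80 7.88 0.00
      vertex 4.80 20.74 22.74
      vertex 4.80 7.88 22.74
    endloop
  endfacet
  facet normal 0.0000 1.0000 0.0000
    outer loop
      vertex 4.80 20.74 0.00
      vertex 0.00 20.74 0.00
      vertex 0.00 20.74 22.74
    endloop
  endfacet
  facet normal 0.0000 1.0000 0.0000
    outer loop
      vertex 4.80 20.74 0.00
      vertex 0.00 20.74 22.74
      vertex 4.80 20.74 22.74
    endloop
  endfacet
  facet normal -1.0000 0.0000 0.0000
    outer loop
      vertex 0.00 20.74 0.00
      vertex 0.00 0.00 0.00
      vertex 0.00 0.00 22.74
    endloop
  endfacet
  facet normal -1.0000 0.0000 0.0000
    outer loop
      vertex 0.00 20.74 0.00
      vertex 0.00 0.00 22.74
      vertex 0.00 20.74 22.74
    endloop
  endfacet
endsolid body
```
; perimeter-only toolpath
G21 ; units = mm
G90 ; absolute positioning
G28 ; home
; layer 1
G0 Z4.55
G0 X0.00 Y0.00
G1 X16.56 Y0.00
G1 X16.56 Y7.88
G1 X4.80 Y7.88
G1 X4.80 Y20.74
G1 X0.00 Y20.74
G1 X0.00 Y0.00
; layer 2
G0 Z9.10
G0 X0.00 Y0.00
G1 X16.56 Y0.00
G1 X16.56 Y7.88
G1 X4.80 Y7.88
G1 X4.80 Y20.74
G1 X0.00 Y20.74
G1 X0.00 Y0.00
; layer 3
G0 Z13.64
G0 X0.00 Y0.00
G1 X16.56 Y0.00
G1 X16.56 Y7.88
G1 X4.80 Y7.88
G1 X4.80 Y20.74
G1 X0.00 Y20.74
G1 X0.00 Y0.00
; layer 4
G0 Z18.19
G0 X0.00 Y0.00
G1 X16.56 Y0.00
G1 X16.56 Y7.88
G1 X4.80 Y7.88
G1 X4.80 Y20.74
G1 X0.00 Y20.74
G1 X0.00 Y0.00
; layer 5
G0 Z22.74
G0 X0.00 Y0.00
G1 X16.56 Y0.00
G1 X16.56 Y7.88
G1 X4.80 Y7.88
G1 X4.80 Y20.74
G1 X0.00 Y20.74
G1 X0.00 Y0.00
M2 ; end

The solid is an L-shaped prism: outer 16.6 × 20.7 mm, arm thicknesses ≈ 7.88 mm (horizontal) and 4.8 mm (vertical), extruded 22.7 mm in z. Slicing at Δz = 4.55 mm — 5 equal slices spanning the solid's height, so layer i sits at z = i·h/5 — gives 5 non-empty perimeters. Each is a 6-segment closed polygon; G0 lifts to the layer z and rapids to the start vertex, then G1 traces the edges.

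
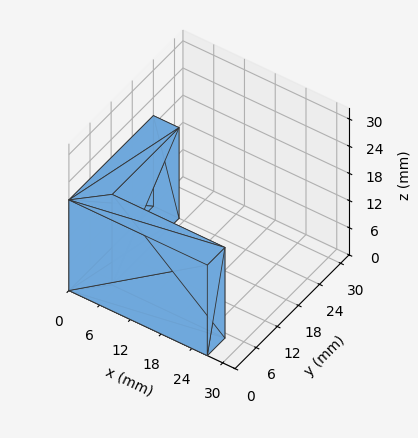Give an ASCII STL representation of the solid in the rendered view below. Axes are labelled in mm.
Reading the render: the shape is an L-shaped prism: outer 27 × 24 mm, arm thicknesses ≈ 5 mm (horizontal) and 5 mm (vertical), extruded 20 mm in z (dimensions read to the nearest mm from the axis ticks). For the STL, each face is triangulated and given an outward normal.

solid part
  facet normal 0.0000 0.0000 -1.0000
    outer loop
      vertex 27.00 5.00 0.00
      vertex 27.00 0.00 0.00
      vertex 0.00 0.00 0.00
    endloop
  endfacet
  facet normal 0.0000 0.0000 -1.0000
    outer loop
      vertex 5.00 5.00 0.00
      vertex 27.00 5.00 0.00
      vertex 0.00 0.00 0.00
    endloop
  endfacet
  facet normal 0.0000 0.0000 -1.0000
    outer loop
      vertex 5.00 24.00 0.00
      vertex 5.00 5.00 0.00
      vertex 0.00 0.00 0.00
    endloop
  endfacet
  facet normal 0.0000 0.0000 -1.0000
    outer loop
      vertex 0.00 24.00 0.00
      vertex 5.00 24.00 0.00
      vertex 0.00 0.00 0.00
    endloop
  endfacet
  facet normal 0.0000 0.0000 1.0000
    outer loop
      vertex 0.00 0.00 20.00
      vertex 27.00 0.00 20.00
      vertex 27.00 5.00 20.00
    endloop
  endfacet
  facet normal 0.0000 0.0000 1.0000
    outer loop
      vertex 0.00 0.00 20.00
      vertex 27.00 5.00 20.00
      vertex 5.00 5.00 20.00
    endloop
  endfacet
  facet normal 0.0000 0.0000 1.0000
    outer loop
      vertex 0.00 0.00 20.00
      vertex 5.00 5.00 20.00
      vertex 5.00 24.00 20.00
    endloop
  endfacet
  facet normal 0.0000 0.0000 1.0000
    outer loop
      vertex 0.00 0.00 20.00
      vertex 5.00 24.00 20.00
      vertex 0.00 24.00 20.00
    endloop
  endfacet
  facet normal 0.0000 -1.0000 0.0000
    outer loop
      vertex 0.00 0.00 0.00
      vertex 27.00 0.00 0.00
      vertex 27.00 0.00 20.00
    endloop
  endfacet
  facet normal 0.0000 -1.0000 0.0000
    outer loop
      vertex 0.00 0.00 0.00
      vertex 27.00 0.00 20.00
      vertex 0.00 0.00 20.00
    endloop
  endfacet
  facet normal 1.0000 0.0000 0.0000
    outer loop
      vertex 27.00 0.00 0.00
      vertex 27.00 5.00 0.00
      vertex 27.00 5.00 20.00
    endloop
  endfacet
  facet normal 1.0000 0.0000 0.0000
    outer loop
      vertex 27.00 0.00 0.00
      vertex 27.00 5.00 20.00
      vertex 27.00 0.00 20.00
    endloop
  endfacet
  facet normal 0.0000 1.0000 0.0000
    outer loop
      vertex 27.00 5.00 0.00
      vertex 5.00 5.00 0.00
      vertex 5.00 5.00 20.00
    endloop
  endfacet
  facet normal 0.0000 1.0000 0.0000
    outer loop
      vertex 27.00 5.00 0.00
      vertex 5.00 5.00 20.00
      vertex 27.00 5.00 20.00
    endloop
  endfacet
  facet normal 1.0000 0.0000 0.0000
    outer loop
      vertex 5.00 5.00 0.00
      vertex 5.00 24.00 0.00
      vertex 5.00 24.00 20.00
    endloop
  endfacet
  facet normal 1.0000 0.0000 0.0000
    outer loop
      vertex 5.00 5.00 0.00
      vertex 5.00 24.00 20.00
      vertex 5.00 5.00 20.00
    endloop
  endfacet
  facet normal 0.0000 1.0000 0.0000
    outer loop
      vertex 5.00 24.00 0.00
      vertex 0.00 24.00 0.00
      vertex 0.00 24.00 20.00
    endloop
  endfacet
  facet normal 0.0000 1.0000 0.0000
    outer loop
      vertex 5.00 24.00 0.00
      vertex 0.00 24.00 20.00
      vertex 5.00 24.00 20.00
    endloop
  endfacet
  facet normal -1.0000 0.0000 0.0000
    outer loop
      vertex 0.00 24.00 0.00
      vertex 0.00 0.00 0.00
      vertex 0.00 0.00 20.00
    endloop
  endfacet
  facet normal -1.0000 0.0000 0.0000
    outer loop
      vertex 0.00 24.00 0.00
      vertex 0.00 0.00 20.00
      vertex 0.00 24.00 20.00
    endloop
  endfacet
endsolid part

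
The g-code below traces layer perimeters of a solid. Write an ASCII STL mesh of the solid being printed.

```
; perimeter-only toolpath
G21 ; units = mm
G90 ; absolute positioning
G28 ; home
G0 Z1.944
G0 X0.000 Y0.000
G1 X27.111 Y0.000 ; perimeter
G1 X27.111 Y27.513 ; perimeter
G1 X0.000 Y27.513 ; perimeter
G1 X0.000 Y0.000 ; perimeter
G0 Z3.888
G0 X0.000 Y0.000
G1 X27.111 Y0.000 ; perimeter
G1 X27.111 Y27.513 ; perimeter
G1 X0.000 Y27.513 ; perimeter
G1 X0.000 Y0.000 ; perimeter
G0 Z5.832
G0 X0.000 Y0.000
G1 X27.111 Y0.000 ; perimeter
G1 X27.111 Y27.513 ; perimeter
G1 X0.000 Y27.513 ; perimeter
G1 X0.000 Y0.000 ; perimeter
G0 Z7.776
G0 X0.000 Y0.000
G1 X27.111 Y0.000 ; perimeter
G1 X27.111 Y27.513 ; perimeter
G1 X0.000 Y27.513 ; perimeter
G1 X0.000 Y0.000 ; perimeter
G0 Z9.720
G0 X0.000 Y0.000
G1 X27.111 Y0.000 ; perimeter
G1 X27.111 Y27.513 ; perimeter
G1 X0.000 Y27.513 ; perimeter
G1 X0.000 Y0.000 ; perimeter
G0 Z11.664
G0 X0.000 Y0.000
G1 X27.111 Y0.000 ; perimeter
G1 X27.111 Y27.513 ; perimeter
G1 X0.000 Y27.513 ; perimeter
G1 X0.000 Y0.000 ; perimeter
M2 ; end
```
solid part
  facet normal 0.0000 0.0000 -1.0000
    outer loop
      vertex 27.111 27.513 0.000
      vertex 27.111 0.000 0.000
      vertex 0.000 0.000 0.000
    endloop
  endfacet
  facet normal 0.0000 0.0000 -1.0000
    outer loop
      vertex 0.000 27.513 0.000
      vertex 27.111 27.513 0.000
      vertex 0.000 0.000 0.000
    endloop
  endfacet
  facet normal 0.0000 0.0000 1.0000
    outer loop
      vertex 0.000 0.000 11.664
      vertex 27.111 0.000 11.664
      vertex 27.111 27.513 11.664
    endloop
  endfacet
  facet normal 0.0000 0.0000 1.0000
    outer loop
      vertex 0.000 0.000 11.664
      vertex 27.111 27.513 11.664
      vertex 0.000 27.513 11.664
    endloop
  endfacet
  facet normal 0.0000 -1.0000 0.0000
    outer loop
      vertex 0.000 0.000 0.000
      vertex 27.111 0.000 0.000
      vertex 27.111 0.000 11.664
    endloop
  endfacet
  facet normal 0.0000 -1.0000 0.0000
    outer loop
      vertex 0.000 0.000 0.000
      vertex 27.111 0.000 11.664
      vertex 0.000 0.000 11.664
    endloop
  endfacet
  facet normal 0.0000 1.0000 0.0000
    outer loop
      vertex 27.111 27.513 11.664
      vertex 27.111 27.513 0.000
      vertex 0.000 27.513 0.000
    endloop
  endfacet
  facet normal 0.0000 1.0000 0.0000
    outer loop
      vertex 0.000 27.513 11.664
      vertex 27.111 27.513 11.664
      vertex 0.000 27.513 0.000
    endloop
  endfacet
  facet normal -1.0000 0.0000 0.0000
    outer loop
      vertex 0.000 27.513 11.664
      vertex 0.000 27.513 0.000
      vertex 0.000 0.000 0.000
    endloop
  endfacet
  facet normal -1.0000 0.0000 0.0000
    outer loop
      vertex 0.000 0.000 11.664
      vertex 0.000 27.513 11.664
      vertex 0.000 0.000 0.000
    endloop
  endfacet
  facet normal 1.0000 0.0000 0.0000
    outer loop
      vertex 27.111 0.000 0.000
      vertex 27.111 27.513 0.000
      vertex 27.111 27.513 11.664
    endloop
  endfacet
  facet normal 1.0000 0.0000 0.0000
    outer loop
      vertex 27.111 0.000 0.000
      vertex 27.111 27.513 11.664
      vertex 27.111 0.000 11.664
    endloop
  endfacet
endsolid part

The G0 Z moves step by Δz≈1.944 mm. Every layer's G1 loop is the same polygon, so the solid is a straight extrusion of it from z=0 to z≈11.7. Closing with flat bottom and top caps and triangulating gives 12 facets — a rectangular box, roughly 27.1 × 27.5 mm footprint and 11.7 mm tall.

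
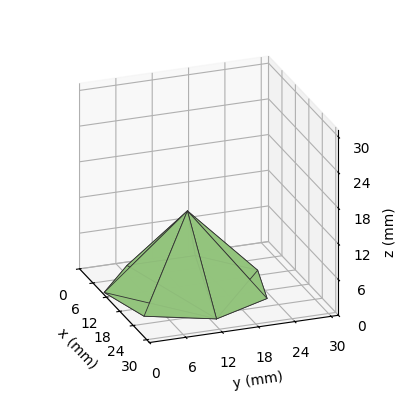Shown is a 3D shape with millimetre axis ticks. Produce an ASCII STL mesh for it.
Reading the render: the shape is a regular 7-sided pyramid, base circumscribed radius ≈ 13 mm, apex at z ≈ 13 mm (dimensions read to the nearest mm from the axis ticks). For the STL, each face is triangulated and given an outward normal.

solid part
  facet normal 0.0000 0.0000 -1.0000
    outer loop
      vertex 10.11 25.67 0.00
      vertex 21.11 23.16 0.00
      vertex 26.00 13.00 0.00
    endloop
  endfacet
  facet normal 0.0000 0.0000 -1.0000
    outer loop
      vertex 1.29 18.64 0.00
      vertex 10.11 25.67 0.00
      vertex 26.00 13.00 0.00
    endloop
  endfacet
  facet normal 0.0000 0.0000 -1.0000
    outer loop
      vertex 1.29 7.36 0.00
      vertex 1.29 18.64 0.00
      vertex 26.00 13.00 0.00
    endloop
  endfacet
  facet normal 0.0000 0.0000 -1.0000
    outer loop
      vertex 10.11 0.33 0.00
      vertex 1.29 7.36 0.00
      vertex 26.00 13.00 0.00
    endloop
  endfacet
  facet normal 0.0000 0.0000 -1.0000
    outer loop
      vertex 21.11 2.84 0.00
      vertex 10.11 0.33 0.00
      vertex 26.00 13.00 0.00
    endloop
  endfacet
  facet normal 0.6694 0.3222 0.6694
    outer loop
      vertex 26.00 13.00 0.00
      vertex 21.11 23.16 0.00
      vertex 13.00 13.00 13.00
    endloop
  endfacet
  facet normal 0.1653 0.7244 0.6693
    outer loop
      vertex 21.11 23.16 0.00
      vertex 10.11 25.67 0.00
      vertex 13.00 13.00 13.00
    endloop
  endfacet
  facet normal -0.4631 0.5810 0.6693
    outer loop
      vertex 10.11 25.67 0.00
      vertex 1.29 18.64 0.00
      vertex 13.00 13.00 13.00
    endloop
  endfacet
  facet normal -0.7430 0.0000 0.6693
    outer loop
      vertex 1.29 18.64 0.00
      vertex 1.29 7.36 0.00
      vertex 13.00 13.00 13.00
    endloop
  endfacet
  facet normal -0.4631 -0.5810 0.6693
    outer loop
      vertex 1.29 7.36 0.00
      vertex 10.11 0.33 0.00
      vertex 13.00 13.00 13.00
    endloop
  endfacet
  facet normal 0.1653 -0.7244 0.6693
    outer loop
      vertex 10.11 0.33 0.00
      vertex 21.11 2.84 0.00
      vertex 13.00 13.00 13.00
    endloop
  endfacet
  facet normal 0.6694 -0.3222 0.6694
    outer loop
      vertex 21.11 2.84 0.00
      vertex 26.00 13.00 0.00
      vertex 13.00 13.00 13.00
    endloop
  endfacet
endsolid part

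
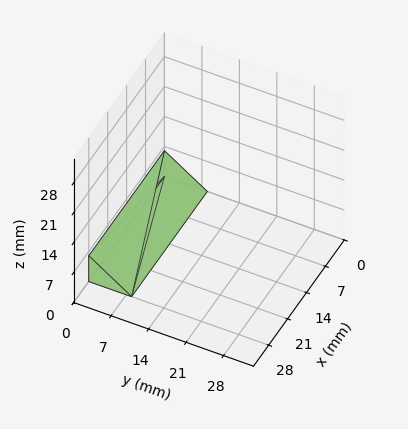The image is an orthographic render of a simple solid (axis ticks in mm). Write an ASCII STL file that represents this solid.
Reading the render: the shape is a wedge (ramp): 28 × 8 mm base, rising to 6 mm along the y=0 edge and sloping linearly to z=0 at y=8 (dimensions read to the nearest mm from the axis ticks). For the STL, each face is triangulated and given an outward normal.

solid part
  facet normal 0.0000 0.0000 -1.0000
    outer loop
      vertex 28.00 8.00 0.00
      vertex 28.00 0.00 0.00
      vertex 0.00 0.00 0.00
    endloop
  endfacet
  facet normal 0.0000 0.0000 -1.0000
    outer loop
      vertex 0.00 8.00 0.00
      vertex 28.00 8.00 0.00
      vertex 0.00 0.00 0.00
    endloop
  endfacet
  facet normal 0.0000 -1.0000 0.0000
    outer loop
      vertex 0.00 0.00 0.00
      vertex 28.00 0.00 0.00
      vertex 28.00 0.00 6.00
    endloop
  endfacet
  facet normal 0.0000 -1.0000 0.0000
    outer loop
      vertex 0.00 0.00 0.00
      vertex 28.00 0.00 6.00
      vertex 0.00 0.00 6.00
    endloop
  endfacet
  facet normal 0.0000 0.6000 0.8000
    outer loop
      vertex 0.00 0.00 6.00
      vertex 28.00 0.00 6.00
      vertex 28.00 8.00 0.00
    endloop
  endfacet
  facet normal 0.0000 0.6000 0.8000
    outer loop
      vertex 0.00 0.00 6.00
      vertex 28.00 8.00 0.00
      vertex 0.00 8.00 0.00
    endloop
  endfacet
  facet normal -1.0000 0.0000 0.0000
    outer loop
      vertex 0.00 0.00 6.00
      vertex 0.00 8.00 0.00
      vertex 0.00 0.00 0.00
    endloop
  endfacet
  facet normal 1.0000 0.0000 0.0000
    outer loop
      vertex 28.00 0.00 0.00
      vertex 28.00 8.00 0.00
      vertex 28.00 0.00 6.00
    endloop
  endfacet
endsolid part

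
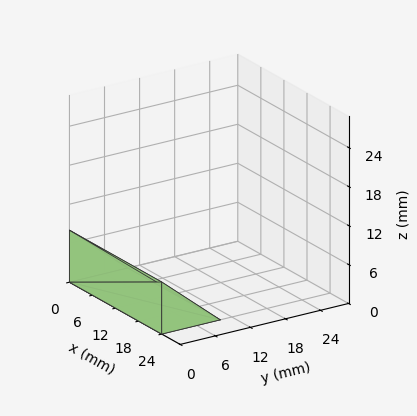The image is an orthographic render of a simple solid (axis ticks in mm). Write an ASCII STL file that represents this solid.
Reading the render: the shape is a wedge (ramp): 24 × 10 mm base, rising to 8 mm along the y=0 edge and sloping linearly to z=0 at y=10 (dimensions read to the nearest mm from the axis ticks). For the STL, each face is triangulated and given an outward normal.

solid part
  facet normal 0.0000 0.0000 -1.0000
    outer loop
      vertex 24.00 10.00 0.00
      vertex 24.00 0.00 0.00
      vertex 0.00 0.00 0.00
    endloop
  endfacet
  facet normal 0.0000 0.0000 -1.0000
    outer loop
      vertex 0.00 10.00 0.00
      vertex 24.00 10.00 0.00
      vertex 0.00 0.00 0.00
    endloop
  endfacet
  facet normal 0.0000 -1.0000 0.0000
    outer loop
      vertex 0.00 0.00 0.00
      vertex 24.00 0.00 0.00
      vertex 24.00 0.00 8.00
    endloop
  endfacet
  facet normal 0.0000 -1.0000 0.0000
    outer loop
      vertex 0.00 0.00 0.00
      vertex 24.00 0.00 8.00
      vertex 0.00 0.00 8.00
    endloop
  endfacet
  facet normal 0.0000 0.6247 0.7809
    outer loop
      vertex 0.00 0.00 8.00
      vertex 24.00 0.00 8.00
      vertex 24.00 10.00 0.00
    endloop
  endfacet
  facet normal 0.0000 0.6247 0.7809
    outer loop
      vertex 0.00 0.00 8.00
      vertex 24.00 10.00 0.00
      vertex 0.00 10.00 0.00
    endloop
  endfacet
  facet normal -1.0000 0.0000 0.0000
    outer loop
      vertex 0.00 0.00 8.00
      vertex 0.00 10.00 0.00
      vertex 0.00 0.00 0.00
    endloop
  endfacet
  facet normal 1.0000 0.0000 0.0000
    outer loop
      vertex 24.00 0.00 0.00
      vertex 24.00 10.00 0.00
      vertex 24.00 0.00 8.00
    endloop
  endfacet
endsolid part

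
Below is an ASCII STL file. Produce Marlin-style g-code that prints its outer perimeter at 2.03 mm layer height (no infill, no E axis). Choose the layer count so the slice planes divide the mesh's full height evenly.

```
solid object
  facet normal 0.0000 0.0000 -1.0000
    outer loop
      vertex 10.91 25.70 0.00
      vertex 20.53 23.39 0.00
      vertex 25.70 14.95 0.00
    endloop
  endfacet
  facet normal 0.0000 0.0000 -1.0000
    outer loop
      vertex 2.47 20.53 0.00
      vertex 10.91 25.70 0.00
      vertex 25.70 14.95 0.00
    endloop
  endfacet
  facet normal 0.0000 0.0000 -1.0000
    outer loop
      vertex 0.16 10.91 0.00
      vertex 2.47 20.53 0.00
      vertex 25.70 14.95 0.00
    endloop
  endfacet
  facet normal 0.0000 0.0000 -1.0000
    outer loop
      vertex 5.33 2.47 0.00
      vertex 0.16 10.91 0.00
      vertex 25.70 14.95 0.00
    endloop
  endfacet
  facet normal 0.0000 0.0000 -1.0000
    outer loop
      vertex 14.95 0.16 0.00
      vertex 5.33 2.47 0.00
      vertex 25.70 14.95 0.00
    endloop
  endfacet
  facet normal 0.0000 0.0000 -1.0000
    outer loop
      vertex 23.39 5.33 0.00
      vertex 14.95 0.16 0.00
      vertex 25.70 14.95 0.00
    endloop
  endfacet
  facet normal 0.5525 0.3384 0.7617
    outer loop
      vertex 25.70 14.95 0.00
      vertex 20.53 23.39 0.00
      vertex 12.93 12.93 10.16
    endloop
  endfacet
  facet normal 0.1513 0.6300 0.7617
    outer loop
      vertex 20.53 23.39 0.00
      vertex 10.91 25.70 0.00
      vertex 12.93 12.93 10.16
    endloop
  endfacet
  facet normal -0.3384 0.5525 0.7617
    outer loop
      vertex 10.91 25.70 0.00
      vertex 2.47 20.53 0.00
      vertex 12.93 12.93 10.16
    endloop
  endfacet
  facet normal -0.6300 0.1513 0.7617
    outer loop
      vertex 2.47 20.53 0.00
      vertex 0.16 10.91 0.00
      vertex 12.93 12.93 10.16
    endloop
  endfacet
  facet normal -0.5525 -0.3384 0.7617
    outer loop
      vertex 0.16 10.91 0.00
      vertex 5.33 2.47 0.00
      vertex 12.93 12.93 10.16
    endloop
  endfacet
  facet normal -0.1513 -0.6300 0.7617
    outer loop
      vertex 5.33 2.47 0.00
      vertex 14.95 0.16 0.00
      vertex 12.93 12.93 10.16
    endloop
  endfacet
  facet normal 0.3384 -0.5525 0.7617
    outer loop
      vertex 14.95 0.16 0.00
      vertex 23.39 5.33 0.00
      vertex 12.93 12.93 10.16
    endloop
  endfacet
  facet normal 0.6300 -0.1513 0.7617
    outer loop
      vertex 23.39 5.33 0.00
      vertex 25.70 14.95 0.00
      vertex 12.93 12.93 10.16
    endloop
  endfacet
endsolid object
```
; perimeter-only toolpath
G21 ; units = mm
G90 ; absolute positioning
G28 ; home
; layer 1
G0 Z2.03
G0 X23.15 Y14.55
G1 X19.01 Y21.30
G1 X11.31 Y23.15
G1 X4.56 Y19.01
G1 X2.71 Y11.31
G1 X6.85 Y4.56
G1 X14.55 Y2.71
G1 X21.30 Y6.85
G1 X23.15 Y14.55
; layer 2
G0 Z4.06
G0 X20.59 Y14.14
G1 X17.49 Y19.21
G1 X11.72 Y20.59
G1 X6.65 Y17.49
G1 X5.27 Y11.72
G1 X8.37 Y6.65
G1 X14.14 Y5.27
G1 X19.21 Y8.37
G1 X20.59 Y14.14
; layer 3
G0 Z6.10
G0 X18.04 Y13.74
G1 X15.97 Y17.11
G1 X12.12 Y18.04
G1 X8.75 Y15.97
G1 X7.82 Y12.12
G1 X9.89 Y8.75
G1 X13.74 Y7.82
G1 X17.11 Y9.89
G1 X18.04 Y13.74
; layer 4
G0 Z8.13
G0 X15.48 Y13.33
G1 X14.45 Y15.02
G1 X12.53 Y15.48
G1 X10.84 Y14.45
G1 X10.38 Y12.53
G1 X11.41 Y10.84
G1 X13.33 Y10.38
G1 X15.02 Y11.41
G1 X15.48 Y13.33
M2 ; end

The solid is a regular 8-sided pyramid, base circumscribed radius ≈ 12.9 mm, apex at z ≈ 10.2 mm. Slicing at Δz = 2.03 mm — 5 equal slices spanning the solid's height, so layer i sits at z = i·h/5 — gives 4 non-empty perimeters. Each is a 8-segment closed polygon; G0 lifts to the layer z and rapids to the start vertex, then G1 traces the edges. The cross-section shrinks linearly with z (the slice at the apex is degenerate and omitted).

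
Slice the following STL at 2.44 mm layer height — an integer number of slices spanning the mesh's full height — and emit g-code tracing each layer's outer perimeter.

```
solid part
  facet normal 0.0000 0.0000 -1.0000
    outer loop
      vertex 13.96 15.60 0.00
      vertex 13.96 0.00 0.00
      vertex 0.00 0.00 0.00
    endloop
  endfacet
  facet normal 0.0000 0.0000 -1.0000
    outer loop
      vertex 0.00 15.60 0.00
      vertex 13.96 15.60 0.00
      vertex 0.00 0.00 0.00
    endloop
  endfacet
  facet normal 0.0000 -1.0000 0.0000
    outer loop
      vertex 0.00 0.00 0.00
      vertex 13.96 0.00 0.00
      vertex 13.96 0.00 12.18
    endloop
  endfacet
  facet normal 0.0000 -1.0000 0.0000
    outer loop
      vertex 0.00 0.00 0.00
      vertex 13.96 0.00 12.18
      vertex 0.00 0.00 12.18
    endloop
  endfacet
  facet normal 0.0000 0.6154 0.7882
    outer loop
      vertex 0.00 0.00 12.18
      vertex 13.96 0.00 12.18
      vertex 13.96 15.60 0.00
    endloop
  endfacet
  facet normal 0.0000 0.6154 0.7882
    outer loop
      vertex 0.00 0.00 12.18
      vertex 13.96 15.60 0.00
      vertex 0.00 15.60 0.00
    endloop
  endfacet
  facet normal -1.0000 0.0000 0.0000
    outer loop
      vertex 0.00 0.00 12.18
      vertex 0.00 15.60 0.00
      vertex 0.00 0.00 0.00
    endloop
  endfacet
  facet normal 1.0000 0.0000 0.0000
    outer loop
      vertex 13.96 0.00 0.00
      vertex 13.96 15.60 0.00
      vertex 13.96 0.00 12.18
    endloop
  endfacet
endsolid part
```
; perimeter-only toolpath
G21 ; units = mm
G90 ; absolute positioning
G28 ; home
; layer 1
G0 Z2.44
G0 X0.00 Y0.00
G1 X13.96 Y0.00
G1 X13.96 Y12.48
G1 X0.00 Y12.48
G1 X0.00 Y0.00
; layer 2
G0 Z4.87
G0 X0.00 Y0.00
G1 X13.96 Y0.00
G1 X13.96 Y9.36
G1 X0.00 Y9.36
G1 X0.00 Y0.00
; layer 3
G0 Z7.31
G0 X0.00 Y0.00
G1 X13.96 Y0.00
G1 X13.96 Y6.24
G1 X0.00 Y6.24
G1 X0.00 Y0.00
; layer 4
G0 Z9.74
G0 X0.00 Y0.00
G1 X13.96 Y0.00
G1 X13.96 Y3.12
G1 X0.00 Y3.12
G1 X0.00 Y0.00
M2 ; end

The solid is a wedge (ramp): 14 × 15.6 mm base, rising to 12.2 mm along the y=0 edge and sloping linearly to z=0 at y=15.6. Slicing at Δz = 2.44 mm — 5 equal slices spanning the solid's height, so layer i sits at z = i·h/5 — gives 4 non-empty perimeters. Each is a 4-segment closed polygon; G0 lifts to the layer z and rapids to the start vertex, then G1 traces the edges. The cross-section shrinks linearly with z (the slice at the apex is degenerate and omitted).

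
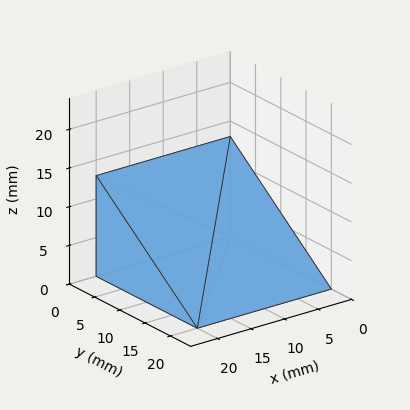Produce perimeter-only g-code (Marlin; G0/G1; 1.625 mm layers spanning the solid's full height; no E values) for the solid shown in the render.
Reading the render: the shape is a wedge (ramp): 20 × 20 mm base, rising to 13 mm along the y=0 edge and sloping linearly to z=0 at y=20 (dimensions read to the nearest mm from the axis ticks). For the g-code, the solid's height is divided into equal slices at the stated Δz and each level perimeter traced with G1 moves after a G0 lift.

; perimeter-only toolpath
G21 ; units = mm
G90 ; absolute positioning
G28 ; home
; layer 1
G0 Z1.625
G0 X0.000 Y0.000
G1 X20.000 Y0.000
G1 X20.000 Y17.500
G1 X0.000 Y17.500
G1 X0.000 Y0.000
; layer 2
G0 Z3.250
G0 X0.000 Y0.000
G1 X20.000 Y0.000
G1 X20.000 Y15.000
G1 X0.000 Y15.000
G1 X0.000 Y0.000
; layer 3
G0 Z4.875
G0 X0.000 Y0.000
G1 X20.000 Y0.000
G1 X20.000 Y12.500
G1 X0.000 Y12.500
G1 X0.000 Y0.000
; layer 4
G0 Z6.500
G0 X0.000 Y0.000
G1 X20.000 Y0.000
G1 X20.000 Y10.000
G1 X0.000 Y10.000
G1 X0.000 Y0.000
; layer 5
G0 Z8.125
G0 X0.000 Y0.000
G1 X20.000 Y0.000
G1 X20.000 Y7.500
G1 X0.000 Y7.500
G1 X0.000 Y0.000
; layer 6
G0 Z9.750
G0 X0.000 Y0.000
G1 X20.000 Y0.000
G1 X20.000 Y5.000
G1 X0.000 Y5.000
G1 X0.000 Y0.000
; layer 7
G0 Z11.375
G0 X0.000 Y0.000
G1 X20.000 Y0.000
G1 X20.000 Y2.500
G1 X0.000 Y2.500
G1 X0.000 Y0.000
M2 ; end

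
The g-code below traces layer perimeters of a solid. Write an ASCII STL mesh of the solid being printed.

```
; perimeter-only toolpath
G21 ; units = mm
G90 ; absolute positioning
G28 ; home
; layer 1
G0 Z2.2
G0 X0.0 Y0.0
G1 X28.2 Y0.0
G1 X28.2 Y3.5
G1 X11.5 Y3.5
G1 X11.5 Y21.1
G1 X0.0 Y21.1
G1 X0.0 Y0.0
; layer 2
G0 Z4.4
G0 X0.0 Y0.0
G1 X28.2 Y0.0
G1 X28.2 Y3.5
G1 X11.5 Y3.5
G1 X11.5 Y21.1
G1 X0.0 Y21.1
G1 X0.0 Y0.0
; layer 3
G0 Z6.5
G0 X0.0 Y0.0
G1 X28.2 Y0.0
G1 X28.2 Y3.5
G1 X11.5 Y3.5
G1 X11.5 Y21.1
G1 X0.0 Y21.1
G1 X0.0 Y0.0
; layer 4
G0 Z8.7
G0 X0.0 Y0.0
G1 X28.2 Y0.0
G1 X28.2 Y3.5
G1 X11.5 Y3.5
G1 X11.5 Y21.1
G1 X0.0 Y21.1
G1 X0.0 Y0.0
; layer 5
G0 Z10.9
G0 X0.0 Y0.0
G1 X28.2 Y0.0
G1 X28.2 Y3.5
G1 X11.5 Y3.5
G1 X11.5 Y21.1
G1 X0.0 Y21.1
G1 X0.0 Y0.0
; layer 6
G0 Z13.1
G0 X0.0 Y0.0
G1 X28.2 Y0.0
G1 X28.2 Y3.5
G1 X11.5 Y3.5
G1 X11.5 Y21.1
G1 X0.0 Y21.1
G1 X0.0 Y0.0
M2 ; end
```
solid part
  facet normal 0.0000 0.0000 -1.0000
    outer loop
      vertex 28.2 3.5 0.0
      vertex 28.2 0.0 0.0
      vertex 0.0 0.0 0.0
    endloop
  endfacet
  facet normal 0.0000 0.0000 -1.0000
    outer loop
      vertex 11.5 3.5 0.0
      vertex 28.2 3.5 0.0
      vertex 0.0 0.0 0.0
    endloop
  endfacet
  facet normal 0.0000 0.0000 -1.0000
    outer loop
      vertex 11.5 21.1 0.0
      vertex 11.5 3.5 0.0
      vertex 0.0 0.0 0.0
    endloop
  endfacet
  facet normal 0.0000 0.0000 -1.0000
    outer loop
      vertex 0.0 21.1 0.0
      vertex 11.5 21.1 0.0
      vertex 0.0 0.0 0.0
    endloop
  endfacet
  facet normal 0.0000 0.0000 1.0000
    outer loop
      vertex 0.0 0.0 13.1
      vertex 28.2 0.0 13.1
      vertex 28.2 3.5 13.1
    endloop
  endfacet
  facet normal 0.0000 0.0000 1.0000
    outer loop
      vertex 0.0 0.0 13.1
      vertex 28.2 3.5 13.1
      vertex 11.5 3.5 13.1
    endloop
  endfacet
  facet normal 0.0000 0.0000 1.0000
    outer loop
      vertex 0.0 0.0 13.1
      vertex 11.5 3.5 13.1
      vertex 11.5 21.1 13.1
    endloop
  endfacet
  facet normal 0.0000 0.0000 1.0000
    outer loop
      vertex 0.0 0.0 13.1
      vertex 11.5 21.1 13.1
      vertex 0.0 21.1 13.1
    endloop
  endfacet
  facet normal 0.0000 -1.0000 0.0000
    outer loop
      vertex 0.0 0.0 0.0
      vertex 28.2 0.0 0.0
      vertex 28.2 0.0 13.1
    endloop
  endfacet
  facet normal 0.0000 -1.0000 0.0000
    outer loop
      vertex 0.0 0.0 0.0
      vertex 28.2 0.0 13.1
      vertex 0.0 0.0 13.1
    endloop
  endfacet
  facet normal 1.0000 0.0000 0.0000
    outer loop
      vertex 28.2 0.0 0.0
      vertex 28.2 3.5 0.0
      vertex 28.2 3.5 13.1
    endloop
  endfacet
  facet normal 1.0000 0.0000 0.0000
    outer loop
      vertex 28.2 0.0 0.0
      vertex 28.2 3.5 13.1
      vertex 28.2 0.0 13.1
    endloop
  endfacet
  facet normal 0.0000 1.0000 0.0000
    outer loop
      vertex 28.2 3.5 0.0
      vertex 11.5 3.5 0.0
      vertex 11.5 3.5 13.1
    endloop
  endfacet
  facet normal 0.0000 1.0000 0.0000
    outer loop
      vertex 28.2 3.5 0.0
      vertex 11.5 3.5 13.1
      vertex 28.2 3.5 13.1
    endloop
  endfacet
  facet normal 1.0000 0.0000 0.0000
    outer loop
      vertex 11.5 3.5 0.0
      vertex 11.5 21.1 0.0
      vertex 11.5 21.1 13.1
    endloop
  endfacet
  facet normal 1.0000 0.0000 0.0000
    outer loop
      vertex 11.5 3.5 0.0
      vertex 11.5 21.1 13.1
      vertex 11.5 3.5 13.1
    endloop
  endfacet
  facet normal 0.0000 1.0000 0.0000
    outer loop
      vertex 11.5 21.1 0.0
      vertex 0.0 21.1 0.0
      vertex 0.0 21.1 13.1
    endloop
  endfacet
  facet normal 0.0000 1.0000 0.0000
    outer loop
      vertex 11.5 21.1 0.0
      vertex 0.0 21.1 13.1
      vertex 11.5 21.1 13.1
    endloop
  endfacet
  facet normal -1.0000 0.0000 0.0000
    outer loop
      vertex 0.0 21.1 0.0
      vertex 0.0 0.0 0.0
      vertex 0.0 0.0 13.1
    endloop
  endfacet
  facet normal -1.0000 0.0000 0.0000
    outer loop
      vertex 0.0 21.1 0.0
      vertex 0.0 0.0 13.1
      vertex 0.0 21.1 13.1
    endloop
  endfacet
endsolid part

The G0 Z moves step by Δz≈2.2 mm. Every layer's G1 loop is the same polygon, so the solid is a straight extrusion of it from z=0 to z≈13.1. Closing with flat bottom and top caps and triangulating gives 20 facets — an L-shaped prism: outer 28.2 × 21.1 mm, arm thicknesses ≈ 3.5 mm (horizontal) and 11.5 mm (vertical), extruded 13.1 mm in z.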